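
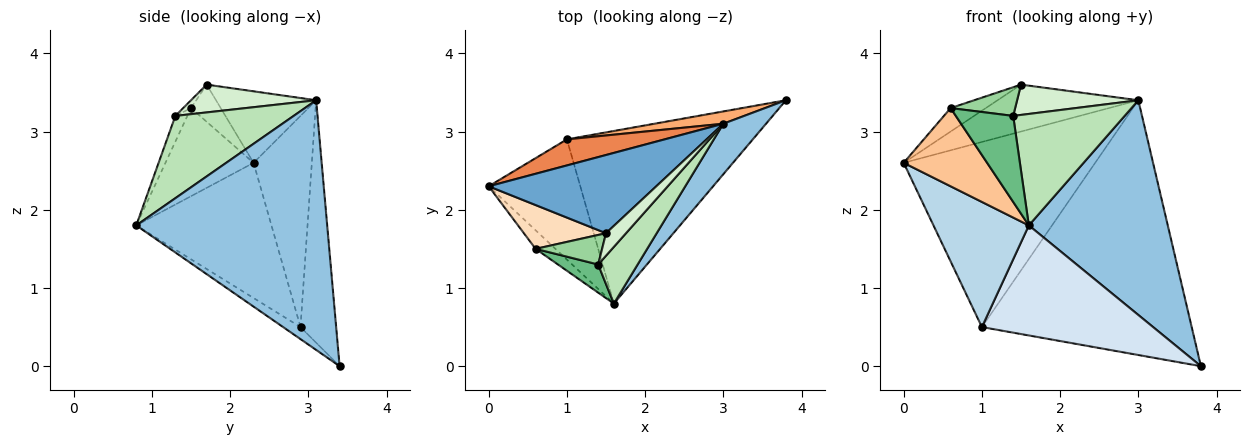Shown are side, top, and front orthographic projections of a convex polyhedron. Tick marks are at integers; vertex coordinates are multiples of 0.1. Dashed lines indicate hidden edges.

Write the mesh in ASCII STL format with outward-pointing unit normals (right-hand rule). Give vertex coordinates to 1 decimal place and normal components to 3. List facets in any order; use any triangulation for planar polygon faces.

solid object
 facet normal -0.344 0.483 0.805
  outer loop
   vertex 3.0 3.1 3.4
   vertex 0.0 2.3 2.6
   vertex 1.5 1.7 3.6
  endloop
 endfacet
 facet normal 0.801 -0.583 0.137
  outer loop
   vertex 3.0 3.1 3.4
   vertex 1.6 0.8 1.8
   vertex 3.8 3.4 0.0
  endloop
 endfacet
 facet normal -0.715 -0.504 -0.484
  outer loop
   vertex 1.0 2.9 0.5
   vertex 1.6 0.8 1.8
   vertex 0.0 2.3 2.6
  endloop
 endfacet
 facet normal -0.054 -0.537 -0.842
  outer loop
   vertex 1.0 2.9 0.5
   vertex 3.8 3.4 0.0
   vertex 1.6 0.8 1.8
  endloop
 endfacet
 facet normal -0.288 0.948 0.134
  outer loop
   vertex 1.0 2.9 0.5
   vertex 0.0 2.3 2.6
   vertex 3.0 3.1 3.4
  endloop
 endfacet
 facet normal -0.167 0.985 0.048
  outer loop
   vertex 1.0 2.9 0.5
   vertex 3.0 3.1 3.4
   vertex 3.8 3.4 0.0
  endloop
 endfacet
 facet normal -0.717 -0.679 -0.161
  outer loop
   vertex 0.6 1.5 3.3
   vertex 0.0 2.3 2.6
   vertex 1.6 0.8 1.8
  endloop
 endfacet
 facet normal -0.370 0.439 0.819
  outer loop
   vertex 0.6 1.5 3.3
   vertex 1.5 1.7 3.6
   vertex 0.0 2.3 2.6
  endloop
 endfacet
 facet normal -0.195 -0.932 0.305
  outer loop
   vertex 1.4 1.3 3.2
   vertex 0.6 1.5 3.3
   vertex 1.6 0.8 1.8
  endloop
 endfacet
 facet normal -0.084 -0.694 0.715
  outer loop
   vertex 1.4 1.3 3.2
   vertex 1.5 1.7 3.6
   vertex 0.6 1.5 3.3
  endloop
 endfacet
 facet normal 0.687 -0.647 0.329
  outer loop
   vertex 1.4 1.3 3.2
   vertex 1.6 0.8 1.8
   vertex 3.0 3.1 3.4
  endloop
 endfacet
 facet normal 0.638 -0.618 0.459
  outer loop
   vertex 1.4 1.3 3.2
   vertex 3.0 3.1 3.4
   vertex 1.5 1.7 3.6
  endloop
 endfacet
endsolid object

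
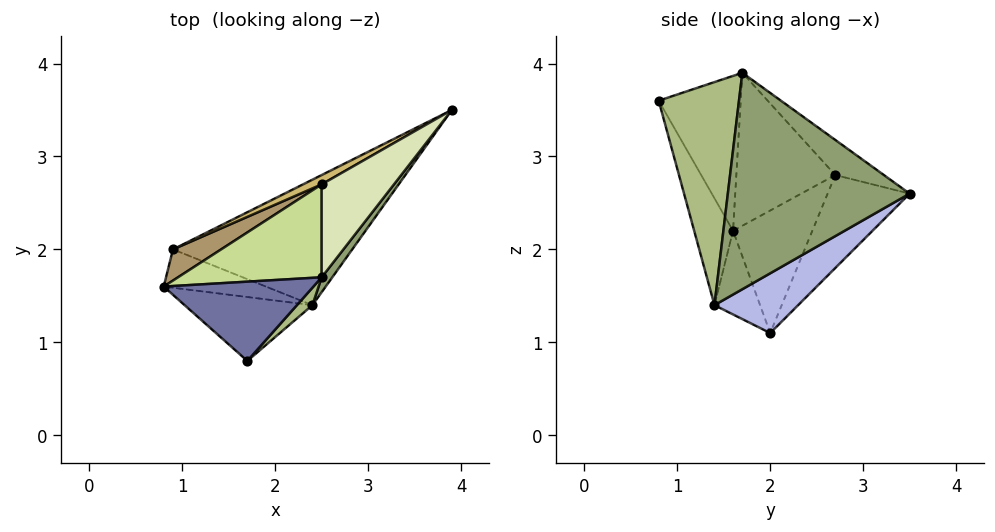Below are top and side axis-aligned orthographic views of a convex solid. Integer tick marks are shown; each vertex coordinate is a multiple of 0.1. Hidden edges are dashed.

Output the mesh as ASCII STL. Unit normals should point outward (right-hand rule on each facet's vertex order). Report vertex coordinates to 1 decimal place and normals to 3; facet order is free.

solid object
 facet normal -0.666 0.377 0.644
  outer loop
   vertex 2.5 1.7 3.9
   vertex 0.8 1.6 2.2
   vertex 1.7 0.8 3.6
  endloop
 endfacet
 facet normal -0.280 -0.900 -0.334
  outer loop
   vertex 2.4 1.4 1.4
   vertex 1.7 0.8 3.6
   vertex 0.8 1.6 2.2
  endloop
 endfacet
 facet normal -0.287 -0.892 -0.350
  outer loop
   vertex 2.4 1.4 1.4
   vertex 0.8 1.6 2.2
   vertex 0.9 2.0 1.1
  endloop
 endfacet
 facet normal 0.302 0.302 -0.905
  outer loop
   vertex 2.4 1.4 1.4
   vertex 0.9 2.0 1.1
   vertex 3.9 3.5 2.6
  endloop
 endfacet
 facet normal 0.802 -0.596 0.039
  outer loop
   vertex 2.4 1.4 1.4
   vertex 3.9 3.5 2.6
   vertex 2.5 1.7 3.9
  endloop
 endfacet
 facet normal 0.738 -0.673 0.051
  outer loop
   vertex 2.4 1.4 1.4
   vertex 2.5 1.7 3.9
   vertex 1.7 0.8 3.6
  endloop
 endfacet
 facet normal -0.582 0.602 0.547
  outer loop
   vertex 2.5 2.7 2.8
   vertex 0.8 1.6 2.2
   vertex 2.5 1.7 3.9
  endloop
 endfacet
 facet normal -0.311 0.703 0.639
  outer loop
   vertex 2.5 2.7 2.8
   vertex 2.5 1.7 3.9
   vertex 3.9 3.5 2.6
  endloop
 endfacet
 facet normal -0.585 0.778 0.230
  outer loop
   vertex 2.5 2.7 2.8
   vertex 0.9 2.0 1.1
   vertex 0.8 1.6 2.2
  endloop
 endfacet
 facet normal -0.483 0.870 0.097
  outer loop
   vertex 2.5 2.7 2.8
   vertex 3.9 3.5 2.6
   vertex 0.9 2.0 1.1
  endloop
 endfacet
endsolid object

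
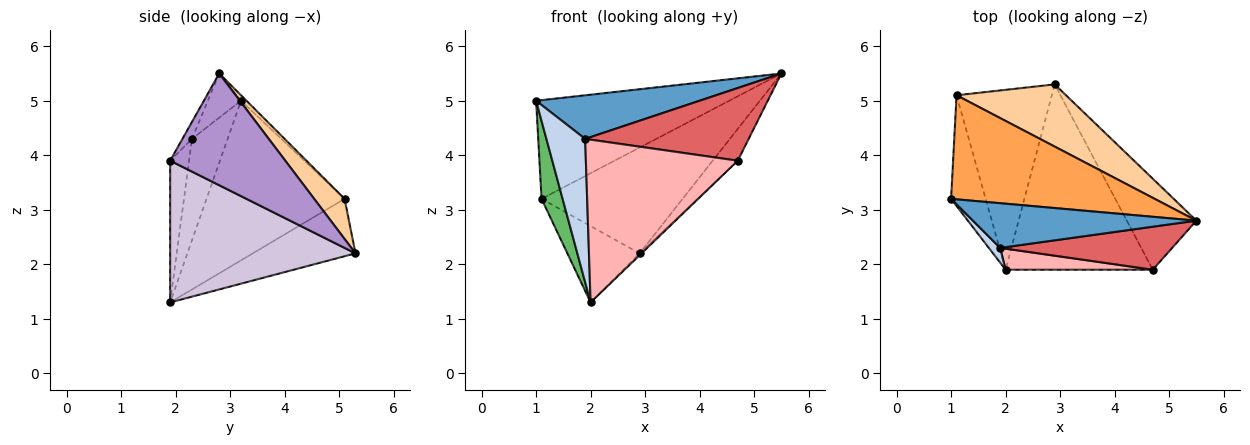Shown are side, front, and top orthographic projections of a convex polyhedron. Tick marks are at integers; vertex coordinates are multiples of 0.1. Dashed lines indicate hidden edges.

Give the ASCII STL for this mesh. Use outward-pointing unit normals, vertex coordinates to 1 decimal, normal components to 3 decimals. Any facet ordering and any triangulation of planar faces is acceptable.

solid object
 facet normal -0.140 -0.691 0.709
  outer loop
   vertex 1.9 2.3 4.3
   vertex 5.5 2.8 5.5
   vertex 1.0 3.2 5.0
  endloop
 endfacet
 facet normal -0.675 -0.734 0.075
  outer loop
   vertex 1.9 2.3 4.3
   vertex 1.0 3.2 5.0
   vertex 2.0 1.9 1.3
  endloop
 endfacet
 facet normal -0.019 0.688 0.725
  outer loop
   vertex 1.1 5.1 3.2
   vertex 1.0 3.2 5.0
   vertex 5.5 2.8 5.5
  endloop
 endfacet
 facet normal 0.183 0.848 0.498
  outer loop
   vertex 1.1 5.1 3.2
   vertex 5.5 2.8 5.5
   vertex 2.9 5.3 2.2
  endloop
 endfacet
 facet normal -0.967 -0.148 -0.209
  outer loop
   vertex 1.1 5.1 3.2
   vertex 2.0 1.9 1.3
   vertex 1.0 3.2 5.0
  endloop
 endfacet
 facet normal -0.485 0.342 -0.805
  outer loop
   vertex 1.1 5.1 3.2
   vertex 2.9 5.3 2.2
   vertex 2.0 1.9 1.3
  endloop
 endfacet
 facet normal -0.050 -0.860 0.509
  outer loop
   vertex 4.7 1.9 3.9
   vertex 5.5 2.8 5.5
   vertex 1.9 2.3 4.3
  endloop
 endfacet
 facet normal -0.122 -0.984 0.127
  outer loop
   vertex 4.7 1.9 3.9
   vertex 1.9 2.3 4.3
   vertex 2.0 1.9 1.3
  endloop
 endfacet
 facet normal 0.835 0.182 -0.520
  outer loop
   vertex 4.7 1.9 3.9
   vertex 2.9 5.3 2.2
   vertex 5.5 2.8 5.5
  endloop
 endfacet
 facet normal 0.694 0.007 -0.720
  outer loop
   vertex 4.7 1.9 3.9
   vertex 2.0 1.9 1.3
   vertex 2.9 5.3 2.2
  endloop
 endfacet
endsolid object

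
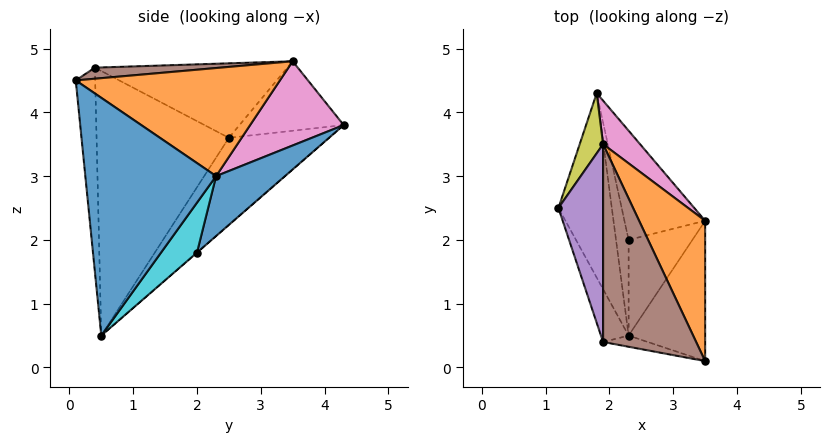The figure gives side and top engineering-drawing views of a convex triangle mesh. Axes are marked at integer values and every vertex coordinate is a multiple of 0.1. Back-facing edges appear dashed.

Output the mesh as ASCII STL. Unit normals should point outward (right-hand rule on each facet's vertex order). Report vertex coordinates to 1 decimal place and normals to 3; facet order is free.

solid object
 facet normal 0.932 -0.205 -0.300
  outer loop
   vertex 2.3 0.5 0.5
   vertex 3.5 2.3 3.0
   vertex 3.5 0.1 4.5
  endloop
 endfacet
 facet normal 0.804 0.335 0.491
  outer loop
   vertex 1.9 3.5 4.8
   vertex 3.5 0.1 4.5
   vertex 3.5 2.3 3.0
  endloop
 endfacet
 facet normal -0.928 -0.360 -0.097
  outer loop
   vertex 1.9 0.4 4.7
   vertex 1.2 2.5 3.6
   vertex 2.3 0.5 0.5
  endloop
 endfacet
 facet normal -0.189 -0.981 -0.041
  outer loop
   vertex 1.9 0.4 4.7
   vertex 2.3 0.5 0.5
   vertex 3.5 0.1 4.5
  endloop
 endfacet
 facet normal -0.858 -0.017 0.514
  outer loop
   vertex 1.9 0.4 4.7
   vertex 1.9 3.5 4.8
   vertex 1.2 2.5 3.6
  endloop
 endfacet
 facet normal 0.118 -0.032 0.992
  outer loop
   vertex 1.9 0.4 4.7
   vertex 3.5 0.1 4.5
   vertex 1.9 3.5 4.8
  endloop
 endfacet
 facet normal 0.779 0.525 0.342
  outer loop
   vertex 1.8 4.3 3.8
   vertex 1.9 3.5 4.8
   vertex 3.5 2.3 3.0
  endloop
 endfacet
 facet normal -0.806 0.324 -0.495
  outer loop
   vertex 1.8 4.3 3.8
   vertex 2.3 0.5 0.5
   vertex 1.2 2.5 3.6
  endloop
 endfacet
 facet normal -0.913 0.270 0.307
  outer loop
   vertex 1.8 4.3 3.8
   vertex 1.2 2.5 3.6
   vertex 1.9 3.5 4.8
  endloop
 endfacet
 facet normal 0.509 0.564 -0.650
  outer loop
   vertex 2.3 2.0 1.8
   vertex 3.5 2.3 3.0
   vertex 2.3 0.5 0.5
  endloop
 endfacet
 facet normal 0.459 0.638 -0.619
  outer loop
   vertex 2.3 2.0 1.8
   vertex 1.8 4.3 3.8
   vertex 3.5 2.3 3.0
  endloop
 endfacet
 facet normal -0.010 0.655 -0.756
  outer loop
   vertex 2.3 2.0 1.8
   vertex 2.3 0.5 0.5
   vertex 1.8 4.3 3.8
  endloop
 endfacet
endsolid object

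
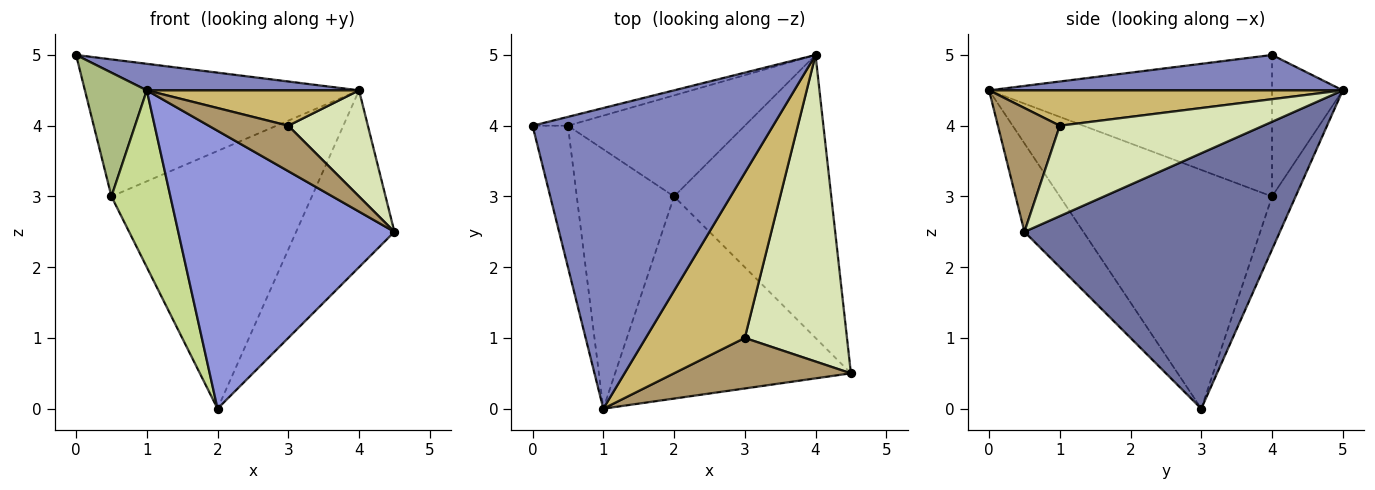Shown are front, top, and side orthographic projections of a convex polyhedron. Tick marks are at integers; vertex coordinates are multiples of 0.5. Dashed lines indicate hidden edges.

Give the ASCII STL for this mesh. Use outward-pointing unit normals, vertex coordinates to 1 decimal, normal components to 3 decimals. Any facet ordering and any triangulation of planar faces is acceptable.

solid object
 facet normal 0.809 0.311 -0.498
  outer loop
   vertex 2.0 3.0 0.0
   vertex 4.0 5.0 4.5
   vertex 4.5 0.5 2.5
  endloop
 endfacet
 facet normal 0.145 -0.087 0.986
  outer loop
   vertex 1.0 0.0 4.5
   vertex 4.0 5.0 4.5
   vertex 0.0 4.0 5.0
  endloop
 endfacet
 facet normal -0.215 -0.790 -0.574
  outer loop
   vertex 1.0 0.0 4.5
   vertex 2.0 3.0 0.0
   vertex 4.5 0.5 2.5
  endloop
 endfacet
 facet normal -0.249 0.966 -0.062
  outer loop
   vertex 0.5 4.0 3.0
   vertex 0.0 4.0 5.0
   vertex 4.0 5.0 4.5
  endloop
 endfacet
 facet normal -0.109 0.925 -0.363
  outer loop
   vertex 0.5 4.0 3.0
   vertex 4.0 5.0 4.5
   vertex 2.0 3.0 0.0
  endloop
 endfacet
 facet normal -0.949 -0.208 -0.237
  outer loop
   vertex 0.5 4.0 3.0
   vertex 1.0 0.0 4.5
   vertex 0.0 4.0 5.0
  endloop
 endfacet
 facet normal -0.897 -0.249 -0.365
  outer loop
   vertex 0.5 4.0 3.0
   vertex 2.0 3.0 0.0
   vertex 1.0 0.0 4.5
  endloop
 endfacet
 facet normal 0.641 -0.251 0.725
  outer loop
   vertex 3.0 1.0 4.0
   vertex 4.5 0.5 2.5
   vertex 4.0 5.0 4.5
  endloop
 endfacet
 facet normal 0.462 -0.593 0.659
  outer loop
   vertex 3.0 1.0 4.0
   vertex 1.0 0.0 4.5
   vertex 4.5 0.5 2.5
  endloop
 endfacet
 facet normal 0.330 -0.198 0.923
  outer loop
   vertex 3.0 1.0 4.0
   vertex 4.0 5.0 4.5
   vertex 1.0 0.0 4.5
  endloop
 endfacet
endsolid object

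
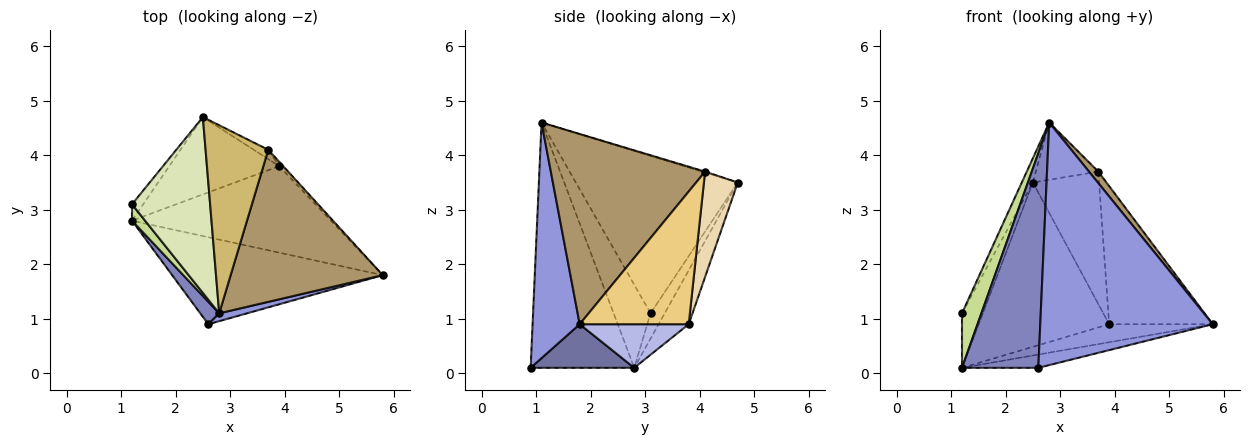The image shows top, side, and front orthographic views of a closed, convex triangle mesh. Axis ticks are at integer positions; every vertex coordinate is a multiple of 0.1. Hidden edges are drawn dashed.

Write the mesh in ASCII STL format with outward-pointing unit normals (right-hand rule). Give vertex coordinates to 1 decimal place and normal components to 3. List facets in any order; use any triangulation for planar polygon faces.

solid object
 facet normal 0.201 0.148 -0.968
  outer loop
   vertex 2.6 0.9 0.1
   vertex 1.2 2.8 0.1
   vertex 5.8 1.8 0.9
  endloop
 endfacet
 facet normal -0.804 -0.592 0.062
  outer loop
   vertex 2.6 0.9 0.1
   vertex 2.8 1.1 4.6
   vertex 1.2 2.8 0.1
  endloop
 endfacet
 facet normal 0.263 -0.964 0.031
  outer loop
   vertex 2.6 0.9 0.1
   vertex 5.8 1.8 0.9
   vertex 2.8 1.1 4.6
  endloop
 endfacet
 facet normal 0.210 0.199 -0.957
  outer loop
   vertex 3.9 3.8 0.9
   vertex 5.8 1.8 0.9
   vertex 1.2 2.8 0.1
  endloop
 endfacet
 facet normal -0.205 0.886 -0.417
  outer loop
   vertex 3.9 3.8 0.9
   vertex 1.2 2.8 0.1
   vertex 2.5 4.7 3.5
  endloop
 endfacet
 facet normal -0.544 0.804 -0.241
  outer loop
   vertex 1.2 3.1 1.1
   vertex 2.5 4.7 3.5
   vertex 1.2 2.8 0.1
  endloop
 endfacet
 facet normal -0.877 -0.460 0.138
  outer loop
   vertex 1.2 3.1 1.1
   vertex 1.2 2.8 0.1
   vertex 2.8 1.1 4.6
  endloop
 endfacet
 facet normal -0.894 0.061 0.444
  outer loop
   vertex 1.2 3.1 1.1
   vertex 2.8 1.1 4.6
   vertex 2.5 4.7 3.5
  endloop
 endfacet
 facet normal 0.780 -0.047 0.624
  outer loop
   vertex 3.7 4.1 3.7
   vertex 2.8 1.1 4.6
   vertex 5.8 1.8 0.9
  endloop
 endfacet
 facet normal -0.014 0.291 0.957
  outer loop
   vertex 3.7 4.1 3.7
   vertex 2.5 4.7 3.5
   vertex 2.8 1.1 4.6
  endloop
 endfacet
 facet normal 0.725 0.689 -0.022
  outer loop
   vertex 3.7 4.1 3.7
   vertex 5.8 1.8 0.9
   vertex 3.9 3.8 0.9
  endloop
 endfacet
 facet normal 0.455 0.888 -0.063
  outer loop
   vertex 3.7 4.1 3.7
   vertex 3.9 3.8 0.9
   vertex 2.5 4.7 3.5
  endloop
 endfacet
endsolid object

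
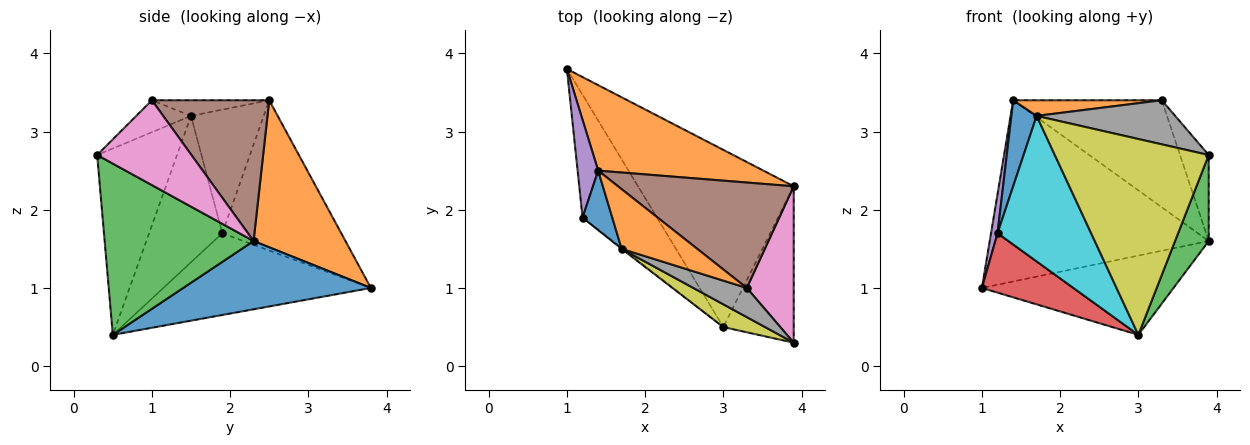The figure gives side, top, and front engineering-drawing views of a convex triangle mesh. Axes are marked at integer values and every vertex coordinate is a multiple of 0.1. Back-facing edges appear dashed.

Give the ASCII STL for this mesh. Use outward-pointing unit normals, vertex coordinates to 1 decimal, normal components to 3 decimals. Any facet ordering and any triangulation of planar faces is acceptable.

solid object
 facet normal 0.371 0.379 -0.847
  outer loop
   vertex 3.0 0.5 0.4
   vertex 1.0 3.8 1.0
   vertex 3.9 2.3 1.6
  endloop
 endfacet
 facet normal 0.355 0.846 0.399
  outer loop
   vertex 1.4 2.5 3.4
   vertex 3.9 2.3 1.6
   vertex 1.0 3.8 1.0
  endloop
 endfacet
 facet normal 0.905 -0.205 -0.372
  outer loop
   vertex 3.9 0.3 2.7
   vertex 3.0 0.5 0.4
   vertex 3.9 2.3 1.6
  endloop
 endfacet
 facet normal -0.703 -0.310 -0.640
  outer loop
   vertex 1.2 1.9 1.7
   vertex 1.0 3.8 1.0
   vertex 3.0 0.5 0.4
  endloop
 endfacet
 facet normal -0.989 -0.054 0.136
  outer loop
   vertex 1.2 1.9 1.7
   vertex 1.4 2.5 3.4
   vertex 1.0 3.8 1.0
  endloop
 endfacet
 facet normal 0.490 0.621 0.612
  outer loop
   vertex 3.3 1.0 3.4
   vertex 3.9 2.3 1.6
   vertex 1.4 2.5 3.4
  endloop
 endfacet
 facet normal 0.846 0.257 0.468
  outer loop
   vertex 3.3 1.0 3.4
   vertex 3.9 0.3 2.7
   vertex 3.9 2.3 1.6
  endloop
 endfacet
 facet normal -0.313 -0.792 0.524
  outer loop
   vertex 1.7 1.5 3.2
   vertex 3.9 0.3 2.7
   vertex 3.3 1.0 3.4
  endloop
 endfacet
 facet normal -0.458 -0.883 0.103
  outer loop
   vertex 1.7 1.5 3.2
   vertex 3.0 0.5 0.4
   vertex 3.9 0.3 2.7
  endloop
 endfacet
 facet normal -0.616 -0.788 -0.005
  outer loop
   vertex 1.7 1.5 3.2
   vertex 1.2 1.9 1.7
   vertex 3.0 0.5 0.4
  endloop
 endfacet
 facet normal -0.921 -0.321 0.221
  outer loop
   vertex 1.7 1.5 3.2
   vertex 1.4 2.5 3.4
   vertex 1.2 1.9 1.7
  endloop
 endfacet
 facet normal -0.196 -0.249 0.949
  outer loop
   vertex 1.7 1.5 3.2
   vertex 3.3 1.0 3.4
   vertex 1.4 2.5 3.4
  endloop
 endfacet
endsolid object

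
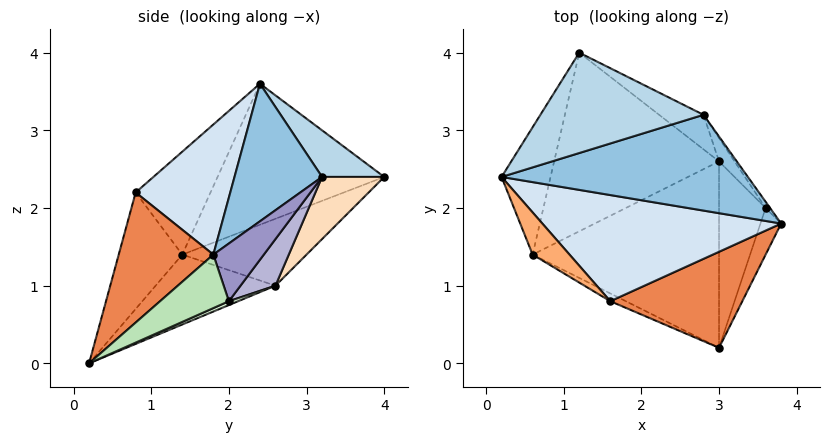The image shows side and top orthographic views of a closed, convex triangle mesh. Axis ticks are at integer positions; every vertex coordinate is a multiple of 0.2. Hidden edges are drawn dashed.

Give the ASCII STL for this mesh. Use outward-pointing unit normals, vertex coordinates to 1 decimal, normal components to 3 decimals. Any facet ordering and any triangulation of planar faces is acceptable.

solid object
 facet normal -0.893 0.325 -0.310
  outer loop
   vertex 0.6 1.4 1.4
   vertex 0.2 2.4 3.6
   vertex 1.2 4.0 2.4
  endloop
 endfacet
 facet normal 0.470 -0.265 0.842
  outer loop
   vertex 2.8 3.2 2.4
   vertex 0.2 2.4 3.6
   vertex 3.8 1.8 1.4
  endloop
 endfacet
 facet normal 0.241 0.482 0.843
  outer loop
   vertex 2.8 3.2 2.4
   vertex 1.2 4.0 2.4
   vertex 0.2 2.4 3.6
  endloop
 endfacet
 facet normal 0.452 -0.330 0.829
  outer loop
   vertex 1.6 0.8 2.2
   vertex 3.8 1.8 1.4
   vertex 0.2 2.4 3.6
  endloop
 endfacet
 facet normal 0.503 -0.698 0.510
  outer loop
   vertex 1.6 0.8 2.2
   vertex 3.0 0.2 0.0
   vertex 3.8 1.8 1.4
  endloop
 endfacet
 facet normal -0.627 -0.746 0.225
  outer loop
   vertex 1.6 0.8 2.2
   vertex 0.2 2.4 3.6
   vertex 0.6 1.4 1.4
  endloop
 endfacet
 facet normal -0.476 -0.877 -0.063
  outer loop
   vertex 1.6 0.8 2.2
   vertex 0.6 1.4 1.4
   vertex 3.0 0.2 0.0
  endloop
 endfacet
 facet normal 0.426 0.852 -0.304
  outer loop
   vertex 3.0 2.6 1.0
   vertex 1.2 4.0 2.4
   vertex 2.8 3.2 2.4
  endloop
 endfacet
 facet normal -0.344 0.405 -0.847
  outer loop
   vertex 3.0 2.6 1.0
   vertex 0.6 1.4 1.4
   vertex 1.2 4.0 2.4
  endloop
 endfacet
 facet normal -0.327 0.363 -0.872
  outer loop
   vertex 3.0 2.6 1.0
   vertex 3.0 0.2 0.0
   vertex 0.6 1.4 1.4
  endloop
 endfacet
 facet normal 0.922 -0.149 -0.357
  outer loop
   vertex 3.6 2.0 0.8
   vertex 3.8 1.8 1.4
   vertex 3.0 0.2 0.0
  endloop
 endfacet
 facet normal 0.077 0.383 -0.920
  outer loop
   vertex 3.6 2.0 0.8
   vertex 3.0 0.2 0.0
   vertex 3.0 2.6 1.0
  endloop
 endfacet
 facet normal 0.791 0.609 -0.061
  outer loop
   vertex 3.6 2.0 0.8
   vertex 2.8 3.2 2.4
   vertex 3.8 1.8 1.4
  endloop
 endfacet
 facet normal 0.653 0.725 -0.218
  outer loop
   vertex 3.6 2.0 0.8
   vertex 3.0 2.6 1.0
   vertex 2.8 3.2 2.4
  endloop
 endfacet
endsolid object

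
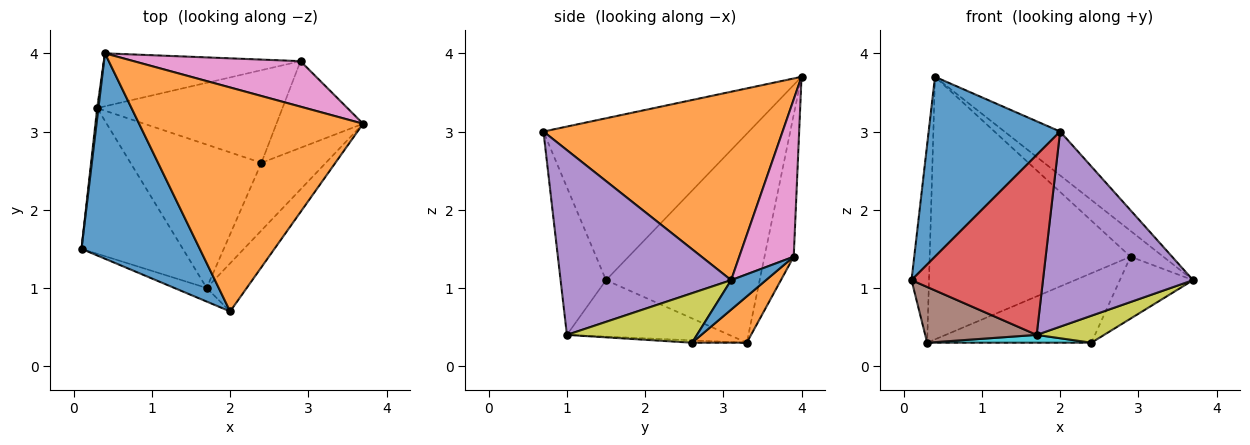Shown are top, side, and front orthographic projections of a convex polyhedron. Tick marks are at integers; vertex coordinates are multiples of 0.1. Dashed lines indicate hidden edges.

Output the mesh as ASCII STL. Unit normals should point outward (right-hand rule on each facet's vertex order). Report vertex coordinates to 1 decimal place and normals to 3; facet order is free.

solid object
 facet normal -0.717 -0.459 0.524
  outer loop
   vertex 2.0 0.7 3.0
   vertex 0.4 4.0 3.7
   vertex 0.1 1.5 1.1
  endloop
 endfacet
 facet normal 0.637 0.148 0.757
  outer loop
   vertex 2.0 0.7 3.0
   vertex 3.7 3.1 1.1
   vertex 0.4 4.0 3.7
  endloop
 endfacet
 facet normal -0.994 0.113 0.006
  outer loop
   vertex 0.3 3.3 0.3
   vertex 0.1 1.5 1.1
   vertex 0.4 4.0 3.7
  endloop
 endfacet
 facet normal -0.326 -0.943 -0.071
  outer loop
   vertex 1.7 1.0 0.4
   vertex 2.0 0.7 3.0
   vertex 0.1 1.5 1.1
  endloop
 endfacet
 facet normal 0.741 -0.652 -0.161
  outer loop
   vertex 1.7 1.0 0.4
   vertex 3.7 3.1 1.1
   vertex 2.0 0.7 3.0
  endloop
 endfacet
 facet normal -0.462 -0.317 -0.829
  outer loop
   vertex 1.7 1.0 0.4
   vertex 0.1 1.5 1.1
   vertex 0.3 3.3 0.3
  endloop
 endfacet
 facet normal 0.634 0.382 0.673
  outer loop
   vertex 2.9 3.9 1.4
   vertex 0.4 4.0 3.7
   vertex 3.7 3.1 1.1
  endloop
 endfacet
 facet normal -0.141 0.970 -0.196
  outer loop
   vertex 2.9 3.9 1.4
   vertex 0.3 3.3 0.3
   vertex 0.4 4.0 3.7
  endloop
 endfacet
 facet normal 0.581 -0.301 -0.756
  outer loop
   vertex 2.4 2.6 0.3
   vertex 3.7 3.1 1.1
   vertex 1.7 1.0 0.4
  endloop
 endfacet
 facet normal -0.018 -0.054 -0.998
  outer loop
   vertex 2.4 2.6 0.3
   vertex 1.7 1.0 0.4
   vertex 0.3 3.3 0.3
  endloop
 endfacet
 facet normal 0.267 0.561 -0.784
  outer loop
   vertex 2.4 2.6 0.3
   vertex 2.9 3.9 1.4
   vertex 3.7 3.1 1.1
  endloop
 endfacet
 facet normal 0.196 0.588 -0.784
  outer loop
   vertex 2.4 2.6 0.3
   vertex 0.3 3.3 0.3
   vertex 2.9 3.9 1.4
  endloop
 endfacet
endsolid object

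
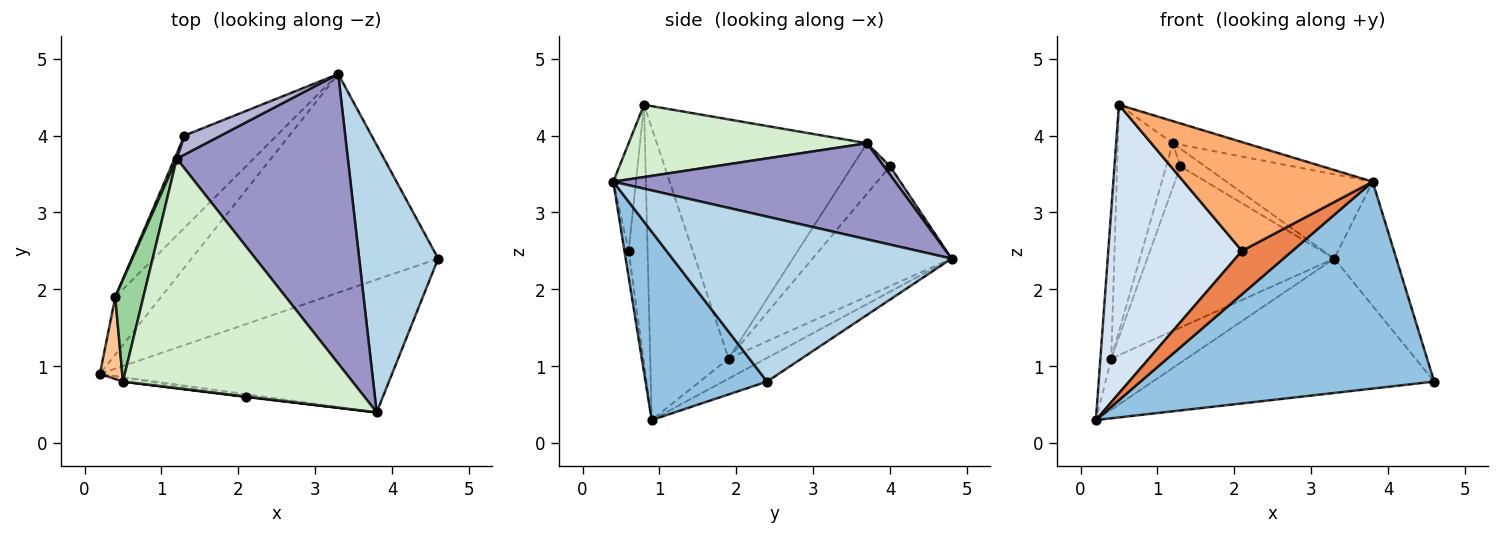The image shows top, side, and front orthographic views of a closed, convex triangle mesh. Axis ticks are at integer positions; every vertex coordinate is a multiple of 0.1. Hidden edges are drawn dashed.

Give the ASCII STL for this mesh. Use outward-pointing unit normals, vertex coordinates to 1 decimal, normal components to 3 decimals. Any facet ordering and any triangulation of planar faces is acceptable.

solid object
 facet normal -0.081 0.522 -0.849
  outer loop
   vertex 3.3 4.8 2.4
   vertex 4.6 2.4 0.8
   vertex 0.2 0.9 0.3
  endloop
 endfacet
 facet normal 0.329 -0.795 -0.510
  outer loop
   vertex 3.8 0.4 3.4
   vertex 0.2 0.9 0.3
   vertex 4.6 2.4 0.8
  endloop
 endfacet
 facet normal 0.884 0.197 0.423
  outer loop
   vertex 3.8 0.4 3.4
   vertex 4.6 2.4 0.8
   vertex 3.3 4.8 2.4
  endloop
 endfacet
 facet normal -0.140 -0.990 -0.014
  outer loop
   vertex 2.1 0.6 2.5
   vertex 0.5 0.8 4.4
   vertex 0.2 0.9 0.3
  endloop
 endfacet
 facet normal -0.083 -0.994 -0.064
  outer loop
   vertex 2.1 0.6 2.5
   vertex 0.2 0.9 0.3
   vertex 3.8 0.4 3.4
  endloop
 endfacet
 facet normal -0.119 -0.993 0.004
  outer loop
   vertex 2.1 0.6 2.5
   vertex 3.8 0.4 3.4
   vertex 0.5 0.8 4.4
  endloop
 endfacet
 facet normal -0.988 0.137 0.076
  outer loop
   vertex 0.4 1.9 1.1
   vertex 0.2 0.9 0.3
   vertex 0.5 0.8 4.4
  endloop
 endfacet
 facet normal -0.312 0.631 -0.710
  outer loop
   vertex 0.4 1.9 1.1
   vertex 3.3 4.8 2.4
   vertex 0.2 0.9 0.3
  endloop
 endfacet
 facet normal -0.542 0.729 -0.417
  outer loop
   vertex 0.4 1.9 1.1
   vertex 1.3 4.0 3.6
   vertex 3.3 4.8 2.4
  endloop
 endfacet
 facet normal -0.961 0.252 0.113
  outer loop
   vertex 1.2 3.7 3.9
   vertex 0.4 1.9 1.1
   vertex 0.5 0.8 4.4
  endloop
 endfacet
 facet normal -0.935 0.352 0.041
  outer loop
   vertex 1.2 3.7 3.9
   vertex 1.3 4.0 3.6
   vertex 0.4 1.9 1.1
  endloop
 endfacet
 facet normal 0.299 0.092 0.950
  outer loop
   vertex 1.2 3.7 3.9
   vertex 0.5 0.8 4.4
   vertex 3.8 0.4 3.4
  endloop
 endfacet
 facet normal 0.475 0.246 0.845
  outer loop
   vertex 1.2 3.7 3.9
   vertex 3.8 0.4 3.4
   vertex 3.3 4.8 2.4
  endloop
 endfacet
 facet normal 0.167 0.669 0.724
  outer loop
   vertex 1.2 3.7 3.9
   vertex 3.3 4.8 2.4
   vertex 1.3 4.0 3.6
  endloop
 endfacet
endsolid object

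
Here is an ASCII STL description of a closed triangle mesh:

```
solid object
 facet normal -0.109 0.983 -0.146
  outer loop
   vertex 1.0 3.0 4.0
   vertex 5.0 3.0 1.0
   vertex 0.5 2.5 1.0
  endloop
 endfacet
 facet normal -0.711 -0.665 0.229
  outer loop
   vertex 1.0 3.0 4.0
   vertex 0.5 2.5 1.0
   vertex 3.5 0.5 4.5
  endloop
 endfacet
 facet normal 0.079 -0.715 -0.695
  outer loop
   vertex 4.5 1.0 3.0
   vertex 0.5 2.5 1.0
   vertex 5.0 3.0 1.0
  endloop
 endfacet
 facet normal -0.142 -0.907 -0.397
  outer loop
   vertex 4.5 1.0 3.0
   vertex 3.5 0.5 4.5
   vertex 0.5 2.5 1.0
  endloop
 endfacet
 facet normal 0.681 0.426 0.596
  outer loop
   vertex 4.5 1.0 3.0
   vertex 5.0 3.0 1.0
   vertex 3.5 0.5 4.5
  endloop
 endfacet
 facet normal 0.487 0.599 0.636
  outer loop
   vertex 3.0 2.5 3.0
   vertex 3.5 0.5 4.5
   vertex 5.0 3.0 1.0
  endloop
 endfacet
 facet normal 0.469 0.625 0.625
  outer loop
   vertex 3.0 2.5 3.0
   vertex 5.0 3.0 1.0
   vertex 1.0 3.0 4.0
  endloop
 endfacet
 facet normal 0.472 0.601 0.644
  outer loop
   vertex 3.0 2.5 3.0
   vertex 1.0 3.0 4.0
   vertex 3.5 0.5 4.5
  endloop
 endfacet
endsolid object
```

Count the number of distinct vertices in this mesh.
6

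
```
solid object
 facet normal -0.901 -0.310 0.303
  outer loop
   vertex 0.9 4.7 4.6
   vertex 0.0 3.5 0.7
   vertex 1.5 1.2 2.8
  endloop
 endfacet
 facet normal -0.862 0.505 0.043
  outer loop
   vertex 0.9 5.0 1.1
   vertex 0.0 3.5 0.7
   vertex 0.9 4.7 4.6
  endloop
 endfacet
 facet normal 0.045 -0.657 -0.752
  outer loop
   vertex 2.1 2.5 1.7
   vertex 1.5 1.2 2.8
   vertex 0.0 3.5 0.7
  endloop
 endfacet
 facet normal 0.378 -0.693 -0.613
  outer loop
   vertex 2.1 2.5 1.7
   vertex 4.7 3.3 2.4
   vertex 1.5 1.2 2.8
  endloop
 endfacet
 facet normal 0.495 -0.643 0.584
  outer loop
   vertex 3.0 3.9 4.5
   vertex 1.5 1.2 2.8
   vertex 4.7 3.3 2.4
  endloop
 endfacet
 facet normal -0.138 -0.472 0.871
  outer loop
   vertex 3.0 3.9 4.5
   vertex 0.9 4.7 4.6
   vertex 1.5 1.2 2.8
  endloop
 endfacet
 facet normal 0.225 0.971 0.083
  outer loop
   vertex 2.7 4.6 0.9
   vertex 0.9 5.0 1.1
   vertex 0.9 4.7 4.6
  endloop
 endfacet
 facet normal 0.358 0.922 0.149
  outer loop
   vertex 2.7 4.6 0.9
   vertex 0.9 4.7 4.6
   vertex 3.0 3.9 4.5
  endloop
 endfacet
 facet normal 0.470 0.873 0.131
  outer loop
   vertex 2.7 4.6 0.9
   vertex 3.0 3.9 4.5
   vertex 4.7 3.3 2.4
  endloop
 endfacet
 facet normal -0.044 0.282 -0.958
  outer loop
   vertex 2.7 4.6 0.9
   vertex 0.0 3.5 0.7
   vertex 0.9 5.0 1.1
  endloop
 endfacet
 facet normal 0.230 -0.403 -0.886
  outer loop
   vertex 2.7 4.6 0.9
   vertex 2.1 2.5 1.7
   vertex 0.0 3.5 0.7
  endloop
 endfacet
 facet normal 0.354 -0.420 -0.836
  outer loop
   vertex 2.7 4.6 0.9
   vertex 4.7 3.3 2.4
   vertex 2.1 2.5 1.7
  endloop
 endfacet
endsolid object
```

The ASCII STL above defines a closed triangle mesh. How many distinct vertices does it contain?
8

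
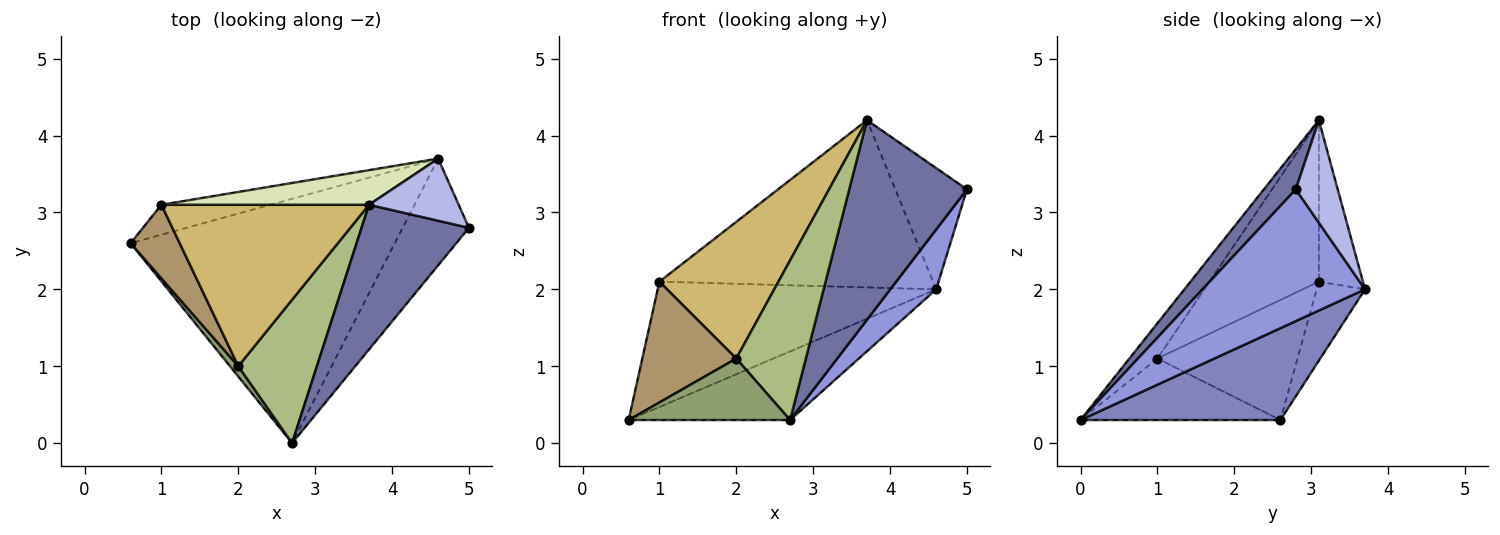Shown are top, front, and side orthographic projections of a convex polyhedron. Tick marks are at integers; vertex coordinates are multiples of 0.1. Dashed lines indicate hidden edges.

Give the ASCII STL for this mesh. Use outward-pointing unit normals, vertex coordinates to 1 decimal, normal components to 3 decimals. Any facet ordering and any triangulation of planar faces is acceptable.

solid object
 facet normal 0.215 -0.791 0.573
  outer loop
   vertex 3.7 3.1 4.2
   vertex 2.7 0.0 0.3
   vertex 5.0 2.8 3.3
  endloop
 endfacet
 facet normal 0.317 0.256 -0.913
  outer loop
   vertex 4.6 3.7 2.0
   vertex 2.7 0.0 0.3
   vertex 0.6 2.6 0.3
  endloop
 endfacet
 facet normal 0.866 -0.245 -0.436
  outer loop
   vertex 4.6 3.7 2.0
   vertex 5.0 2.8 3.3
   vertex 2.7 0.0 0.3
  endloop
 endfacet
 facet normal 0.462 0.789 0.404
  outer loop
   vertex 4.6 3.7 2.0
   vertex 3.7 3.1 4.2
   vertex 5.0 2.8 3.3
  endloop
 endfacet
 facet normal -0.774 -0.625 0.104
  outer loop
   vertex 2.0 1.0 1.1
   vertex 0.6 2.6 0.3
   vertex 2.7 0.0 0.3
  endloop
 endfacet
 facet normal -0.287 -0.713 0.640
  outer loop
   vertex 2.0 1.0 1.1
   vertex 2.7 0.0 0.3
   vertex 3.7 3.1 4.2
  endloop
 endfacet
 facet normal -0.166 0.959 -0.229
  outer loop
   vertex 1.0 3.1 2.1
   vertex 4.6 3.7 2.0
   vertex 0.6 2.6 0.3
  endloop
 endfacet
 facet normal -0.156 0.967 0.200
  outer loop
   vertex 1.0 3.1 2.1
   vertex 3.7 3.1 4.2
   vertex 4.6 3.7 2.0
  endloop
 endfacet
 facet normal -0.786 -0.528 0.321
  outer loop
   vertex 1.0 3.1 2.1
   vertex 0.6 2.6 0.3
   vertex 2.0 1.0 1.1
  endloop
 endfacet
 facet normal -0.510 -0.556 0.656
  outer loop
   vertex 1.0 3.1 2.1
   vertex 2.0 1.0 1.1
   vertex 3.7 3.1 4.2
  endloop
 endfacet
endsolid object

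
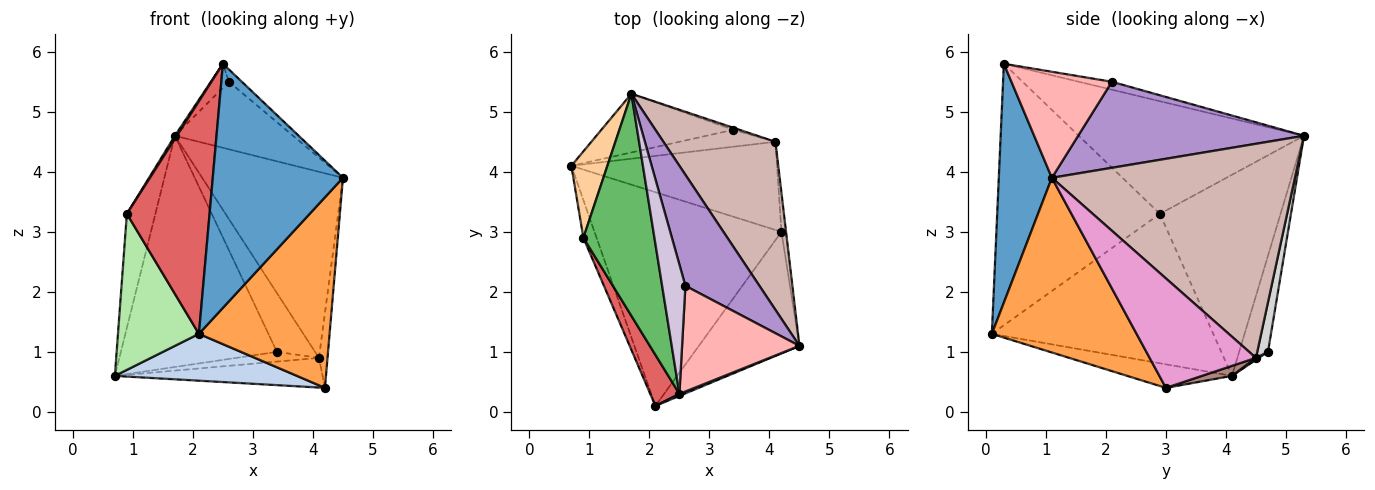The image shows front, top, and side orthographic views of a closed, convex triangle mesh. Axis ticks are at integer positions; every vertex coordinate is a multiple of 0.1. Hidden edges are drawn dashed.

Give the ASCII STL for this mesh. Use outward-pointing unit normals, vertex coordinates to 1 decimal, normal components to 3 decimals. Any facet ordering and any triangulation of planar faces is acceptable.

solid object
 facet normal 0.378 -0.926 0.008
  outer loop
   vertex 2.5 0.3 5.8
   vertex 2.1 0.1 1.3
   vertex 4.5 1.1 3.9
  endloop
 endfacet
 facet normal -0.122 -0.212 -0.970
  outer loop
   vertex 4.2 3.0 0.4
   vertex 2.1 0.1 1.3
   vertex 0.7 4.1 0.6
  endloop
 endfacet
 facet normal 0.683 -0.616 -0.393
  outer loop
   vertex 4.2 3.0 0.4
   vertex 4.5 1.1 3.9
   vertex 2.1 0.1 1.3
  endloop
 endfacet
 facet normal -0.959 0.227 0.172
  outer loop
   vertex 0.9 2.9 3.3
   vertex 1.7 5.3 4.6
   vertex 0.7 4.1 0.6
  endloop
 endfacet
 facet normal -0.846 -0.007 0.534
  outer loop
   vertex 0.9 2.9 3.3
   vertex 2.5 0.3 5.8
   vertex 1.7 5.3 4.6
  endloop
 endfacet
 facet normal -0.936 -0.342 -0.083
  outer loop
   vertex 0.9 2.9 3.3
   vertex 0.7 4.1 0.6
   vertex 2.1 0.1 1.3
  endloop
 endfacet
 facet normal -0.887 -0.451 0.099
  outer loop
   vertex 0.9 2.9 3.3
   vertex 2.1 0.1 1.3
   vertex 2.5 0.3 5.8
  endloop
 endfacet
 facet normal 0.668 0.086 0.739
  outer loop
   vertex 2.6 2.1 5.5
   vertex 2.5 0.3 5.8
   vertex 4.5 1.1 3.9
  endloop
 endfacet
 facet normal 0.705 0.369 0.606
  outer loop
   vertex 2.6 2.1 5.5
   vertex 4.5 1.1 3.9
   vertex 1.7 5.3 4.6
  endloop
 endfacet
 facet normal -0.317 0.173 0.932
  outer loop
   vertex 2.6 2.1 5.5
   vertex 1.7 5.3 4.6
   vertex 2.5 0.3 5.8
  endloop
 endfacet
 facet normal 0.046 0.319 -0.947
  outer loop
   vertex 4.1 4.5 0.9
   vertex 4.2 3.0 0.4
   vertex 0.7 4.1 0.6
  endloop
 endfacet
 facet normal 0.788 0.457 0.413
  outer loop
   vertex 4.1 4.5 0.9
   vertex 1.7 5.3 4.6
   vertex 4.5 1.1 3.9
  endloop
 endfacet
 facet normal 0.996 0.080 -0.042
  outer loop
   vertex 4.1 4.5 0.9
   vertex 4.5 1.1 3.9
   vertex 4.2 3.0 0.4
  endloop
 endfacet
 facet normal -0.176 0.954 -0.242
  outer loop
   vertex 3.4 4.7 1.0
   vertex 0.7 4.1 0.6
   vertex 1.7 5.3 4.6
  endloop
 endfacet
 facet normal 0.018 0.497 -0.868
  outer loop
   vertex 3.4 4.7 1.0
   vertex 4.1 4.5 0.9
   vertex 0.7 4.1 0.6
  endloop
 endfacet
 facet normal 0.270 0.962 -0.033
  outer loop
   vertex 3.4 4.7 1.0
   vertex 1.7 5.3 4.6
   vertex 4.1 4.5 0.9
  endloop
 endfacet
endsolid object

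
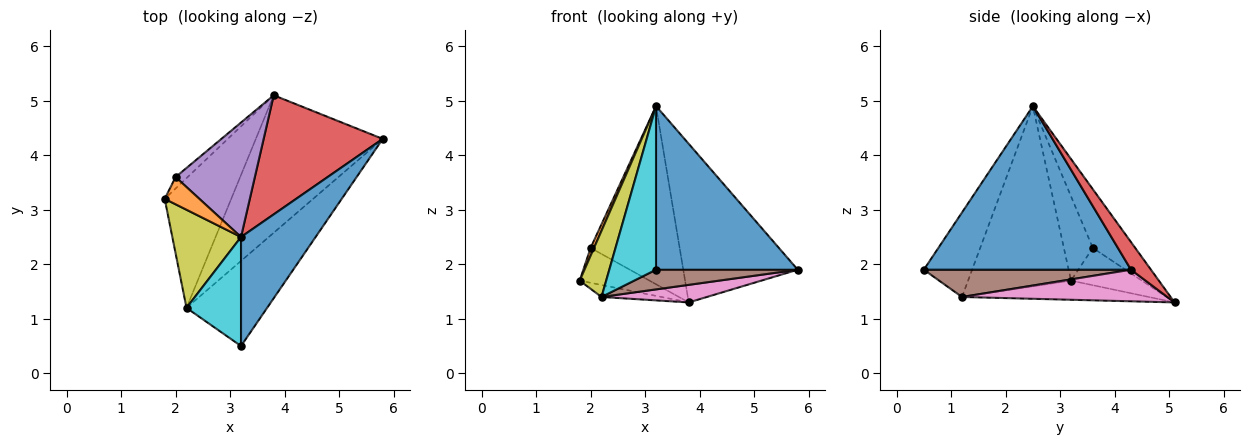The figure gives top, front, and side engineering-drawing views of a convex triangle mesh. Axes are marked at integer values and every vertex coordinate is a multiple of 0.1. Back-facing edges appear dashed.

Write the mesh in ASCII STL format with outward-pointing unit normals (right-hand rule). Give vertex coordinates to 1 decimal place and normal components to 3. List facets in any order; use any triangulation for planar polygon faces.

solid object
 facet normal 0.772 -0.528 0.352
  outer loop
   vertex 3.2 2.5 4.9
   vertex 3.2 0.5 1.9
   vertex 5.8 4.3 1.9
  endloop
 endfacet
 facet normal -0.919 -0.108 0.379
  outer loop
   vertex 2.0 3.6 2.3
   vertex 1.8 3.2 1.7
   vertex 3.2 2.5 4.9
  endloop
 endfacet
 facet normal -0.694 0.684 -0.224
  outer loop
   vertex 3.8 5.1 1.3
   vertex 1.8 3.2 1.7
   vertex 2.0 3.6 2.3
  endloop
 endfacet
 facet normal 0.138 0.792 0.595
  outer loop
   vertex 3.8 5.1 1.3
   vertex 3.2 2.5 4.9
   vertex 5.8 4.3 1.9
  endloop
 endfacet
 facet normal -0.372 0.781 0.502
  outer loop
   vertex 3.8 5.1 1.3
   vertex 2.0 3.6 2.3
   vertex 3.2 2.5 4.9
  endloop
 endfacet
 facet normal 0.313 -0.214 -0.925
  outer loop
   vertex 2.2 1.2 1.4
   vertex 5.8 4.3 1.9
   vertex 3.2 0.5 1.9
  endloop
 endfacet
 facet normal 0.240 -0.123 -0.963
  outer loop
   vertex 2.2 1.2 1.4
   vertex 3.8 5.1 1.3
   vertex 5.8 4.3 1.9
  endloop
 endfacet
 facet normal -0.276 0.088 -0.957
  outer loop
   vertex 2.2 1.2 1.4
   vertex 1.8 3.2 1.7
   vertex 3.8 5.1 1.3
  endloop
 endfacet
 facet normal -0.909 -0.234 0.346
  outer loop
   vertex 2.2 1.2 1.4
   vertex 3.2 2.5 4.9
   vertex 1.8 3.2 1.7
  endloop
 endfacet
 facet normal -0.652 -0.631 0.421
  outer loop
   vertex 2.2 1.2 1.4
   vertex 3.2 0.5 1.9
   vertex 3.2 2.5 4.9
  endloop
 endfacet
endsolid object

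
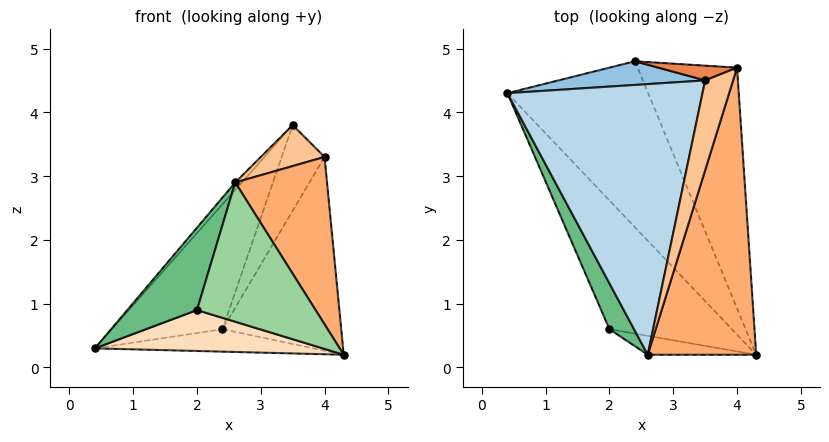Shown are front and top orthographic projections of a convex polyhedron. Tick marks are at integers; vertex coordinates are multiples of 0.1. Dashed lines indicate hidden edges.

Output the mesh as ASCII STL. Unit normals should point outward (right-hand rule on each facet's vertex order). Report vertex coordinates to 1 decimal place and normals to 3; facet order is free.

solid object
 facet normal 0.114 0.133 -0.985
  outer loop
   vertex 2.4 4.8 0.6
   vertex 4.3 0.2 0.2
   vertex 0.4 4.3 0.3
  endloop
 endfacet
 facet normal -0.264 0.948 0.180
  outer loop
   vertex 2.4 4.8 0.6
   vertex 0.4 4.3 0.3
   vertex 3.5 4.5 3.8
  endloop
 endfacet
 facet normal -0.749 0.018 0.662
  outer loop
   vertex 2.6 0.2 2.9
   vertex 3.5 4.5 3.8
   vertex 0.4 4.3 0.3
  endloop
 endfacet
 facet normal 0.804 0.372 -0.463
  outer loop
   vertex 4.0 4.7 3.3
   vertex 4.3 0.2 0.2
   vertex 2.4 4.8 0.6
  endloop
 endfacet
 facet normal -0.219 0.962 0.165
  outer loop
   vertex 4.0 4.7 3.3
   vertex 2.4 4.8 0.6
   vertex 3.5 4.5 3.8
  endloop
 endfacet
 facet normal 0.808 -0.297 0.509
  outer loop
   vertex 4.0 4.7 3.3
   vertex 2.6 0.2 2.9
   vertex 4.3 0.2 0.2
  endloop
 endfacet
 facet normal 0.732 -0.283 0.619
  outer loop
   vertex 4.0 4.7 3.3
   vertex 3.5 4.5 3.8
   vertex 2.6 0.2 2.9
  endloop
 endfacet
 facet normal -0.324 -0.286 -0.902
  outer loop
   vertex 2.0 0.6 0.9
   vertex 0.4 4.3 0.3
   vertex 4.3 0.2 0.2
  endloop
 endfacet
 facet normal -0.911 -0.361 0.201
  outer loop
   vertex 2.0 0.6 0.9
   vertex 2.6 0.2 2.9
   vertex 0.4 4.3 0.3
  endloop
 endfacet
 facet normal -0.209 -0.969 -0.131
  outer loop
   vertex 2.0 0.6 0.9
   vertex 4.3 0.2 0.2
   vertex 2.6 0.2 2.9
  endloop
 endfacet
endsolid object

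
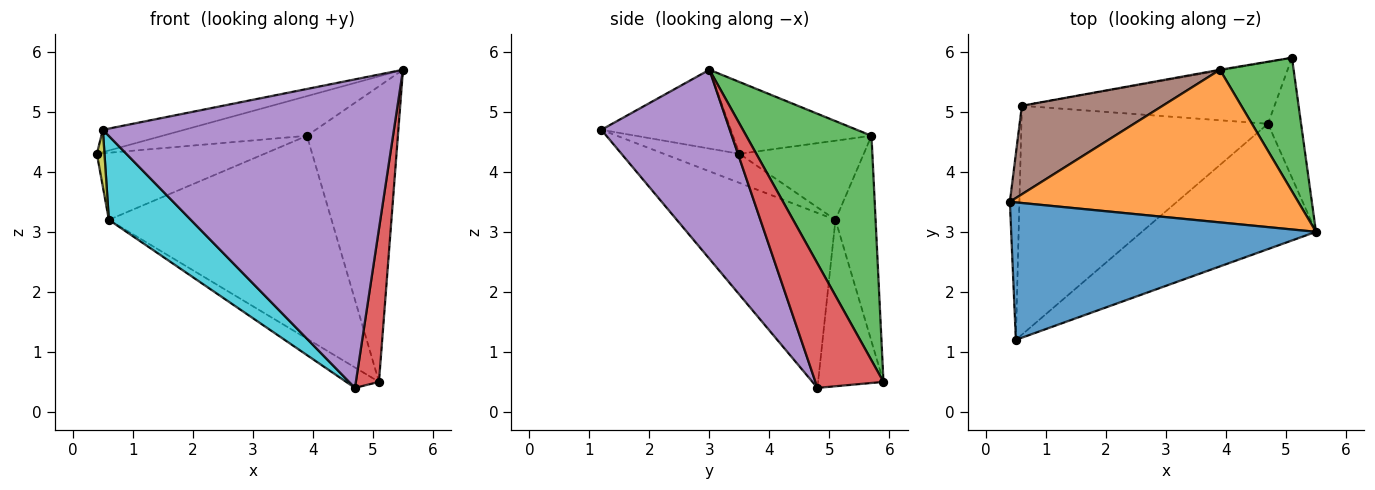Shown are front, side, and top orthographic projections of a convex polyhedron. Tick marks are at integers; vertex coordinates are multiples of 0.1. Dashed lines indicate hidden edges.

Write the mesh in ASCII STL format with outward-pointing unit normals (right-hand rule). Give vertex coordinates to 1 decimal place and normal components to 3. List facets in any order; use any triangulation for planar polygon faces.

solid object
 facet normal -0.247 0.156 0.956
  outer loop
   vertex 0.5 1.2 4.7
   vertex 5.5 3.0 5.7
   vertex 0.4 3.5 4.3
  endloop
 endfacet
 facet normal -0.234 0.244 0.941
  outer loop
   vertex 3.9 5.7 4.6
   vertex 0.4 3.5 4.3
   vertex 5.5 3.0 5.7
  endloop
 endfacet
 facet normal 0.782 0.568 0.257
  outer loop
   vertex 3.9 5.7 4.6
   vertex 5.5 3.0 5.7
   vertex 5.1 5.9 0.5
  endloop
 endfacet
 facet normal 0.918 -0.312 -0.244
  outer loop
   vertex 4.7 4.8 0.4
   vertex 5.1 5.9 0.5
   vertex 5.5 3.0 5.7
  endloop
 endfacet
 facet normal 0.378 -0.858 -0.348
  outer loop
   vertex 4.7 4.8 0.4
   vertex 5.5 3.0 5.7
   vertex 0.5 1.2 4.7
  endloop
 endfacet
 facet normal -0.409 0.551 0.727
  outer loop
   vertex 0.6 5.1 3.2
   vertex 0.4 3.5 4.3
   vertex 3.9 5.7 4.6
  endloop
 endfacet
 facet normal -0.177 0.984 -0.004
  outer loop
   vertex 0.6 5.1 3.2
   vertex 3.9 5.7 4.6
   vertex 5.1 5.9 0.5
  endloop
 endfacet
 facet normal -0.530 0.266 -0.805
  outer loop
   vertex 0.6 5.1 3.2
   vertex 5.1 5.9 0.5
   vertex 4.7 4.8 0.4
  endloop
 endfacet
 facet normal -0.946 -0.095 -0.310
  outer loop
   vertex 0.6 5.1 3.2
   vertex 0.5 1.2 4.7
   vertex 0.4 3.5 4.3
  endloop
 endfacet
 facet normal -0.555 -0.286 -0.781
  outer loop
   vertex 0.6 5.1 3.2
   vertex 4.7 4.8 0.4
   vertex 0.5 1.2 4.7
  endloop
 endfacet
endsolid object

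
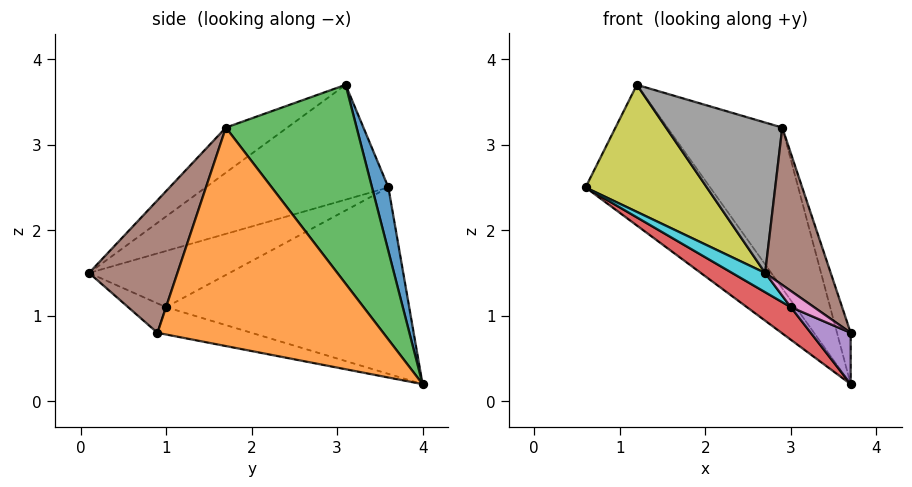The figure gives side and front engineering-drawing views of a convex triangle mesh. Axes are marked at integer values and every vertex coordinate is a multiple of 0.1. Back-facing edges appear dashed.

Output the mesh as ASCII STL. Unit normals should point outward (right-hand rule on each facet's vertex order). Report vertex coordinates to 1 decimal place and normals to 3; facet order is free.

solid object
 facet normal 0.123 0.936 0.329
  outer loop
   vertex 1.2 3.1 3.7
   vertex 3.7 4.0 0.2
   vertex 0.6 3.6 2.5
  endloop
 endfacet
 facet normal 0.953 0.058 0.298
  outer loop
   vertex 2.9 1.7 3.2
   vertex 3.7 0.9 0.8
   vertex 3.7 4.0 0.2
  endloop
 endfacet
 facet normal 0.614 0.539 0.577
  outer loop
   vertex 2.9 1.7 3.2
   vertex 3.7 4.0 0.2
   vertex 1.2 3.1 3.7
  endloop
 endfacet
 facet normal -0.584 -0.105 -0.805
  outer loop
   vertex 3.0 1.0 1.1
   vertex 0.6 3.6 2.5
   vertex 3.7 4.0 0.2
  endloop
 endfacet
 facet normal -0.409 -0.173 -0.896
  outer loop
   vertex 3.0 1.0 1.1
   vertex 3.7 4.0 0.2
   vertex 3.7 0.9 0.8
  endloop
 endfacet
 facet normal 0.728 -0.540 0.423
  outer loop
   vertex 2.7 0.1 1.5
   vertex 3.7 0.9 0.8
   vertex 2.9 1.7 3.2
  endloop
 endfacet
 facet normal -0.411 -0.252 -0.876
  outer loop
   vertex 2.7 0.1 1.5
   vertex 3.0 1.0 1.1
   vertex 3.7 0.9 0.8
  endloop
 endfacet
 facet normal -0.350 -0.661 0.664
  outer loop
   vertex 2.7 0.1 1.5
   vertex 2.9 1.7 3.2
   vertex 1.2 3.1 3.7
  endloop
 endfacet
 facet normal -0.819 -0.544 0.183
  outer loop
   vertex 2.7 0.1 1.5
   vertex 1.2 3.1 3.7
   vertex 0.6 3.6 2.5
  endloop
 endfacet
 facet normal -0.610 -0.143 -0.780
  outer loop
   vertex 2.7 0.1 1.5
   vertex 0.6 3.6 2.5
   vertex 3.0 1.0 1.1
  endloop
 endfacet
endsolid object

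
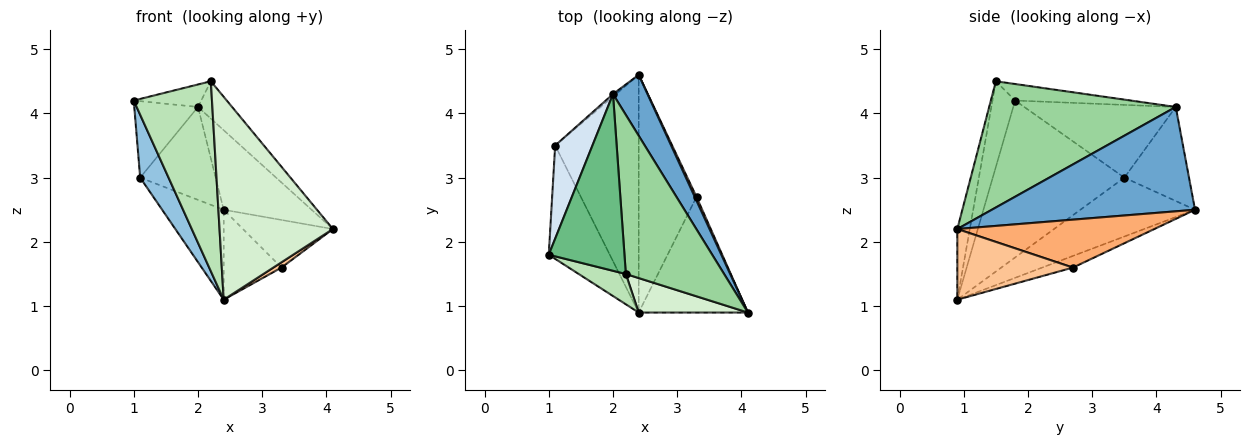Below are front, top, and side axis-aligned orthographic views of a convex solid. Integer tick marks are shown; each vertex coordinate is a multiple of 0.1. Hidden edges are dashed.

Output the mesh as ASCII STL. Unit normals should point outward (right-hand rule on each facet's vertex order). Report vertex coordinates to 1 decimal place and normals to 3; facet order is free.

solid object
 facet normal 0.878 0.380 0.291
  outer loop
   vertex 2.0 4.3 4.1
   vertex 4.1 0.9 2.2
   vertex 2.4 4.6 2.5
  endloop
 endfacet
 facet normal -0.914 -0.197 -0.355
  outer loop
   vertex 1.1 3.5 3.0
   vertex 2.4 0.9 1.1
   vertex 1.0 1.8 4.2
  endloop
 endfacet
 facet normal -0.550 0.295 -0.781
  outer loop
   vertex 1.1 3.5 3.0
   vertex 2.4 4.6 2.5
   vertex 2.4 0.9 1.1
  endloop
 endfacet
 facet normal -0.834 0.350 0.427
  outer loop
   vertex 1.1 3.5 3.0
   vertex 1.0 1.8 4.2
   vertex 2.0 4.3 4.1
  endloop
 endfacet
 facet normal -0.650 0.759 -0.020
  outer loop
   vertex 1.1 3.5 3.0
   vertex 2.0 4.3 4.1
   vertex 2.4 4.6 2.5
  endloop
 endfacet
 facet normal 0.909 0.415 0.033
  outer loop
   vertex 3.3 2.7 1.6
   vertex 2.4 4.6 2.5
   vertex 4.1 0.9 2.2
  endloop
 endfacet
 facet normal 0.543 -0.038 -0.839
  outer loop
   vertex 3.3 2.7 1.6
   vertex 4.1 0.9 2.2
   vertex 2.4 0.9 1.1
  endloop
 endfacet
 facet normal -0.185 0.348 -0.919
  outer loop
   vertex 3.3 2.7 1.6
   vertex 2.4 0.9 1.1
   vertex 2.4 4.6 2.5
  endloop
 endfacet
 facet normal -0.212 0.123 0.970
  outer loop
   vertex 2.2 1.5 4.5
   vertex 2.0 4.3 4.1
   vertex 1.0 1.8 4.2
  endloop
 endfacet
 facet normal 0.781 0.143 0.608
  outer loop
   vertex 2.2 1.5 4.5
   vertex 4.1 0.9 2.2
   vertex 2.0 4.3 4.1
  endloop
 endfacet
 facet normal -0.275 -0.949 0.151
  outer loop
   vertex 2.2 1.5 4.5
   vertex 1.0 1.8 4.2
   vertex 2.4 0.9 1.1
  endloop
 endfacet
 facet normal -0.108 -0.980 0.167
  outer loop
   vertex 2.2 1.5 4.5
   vertex 2.4 0.9 1.1
   vertex 4.1 0.9 2.2
  endloop
 endfacet
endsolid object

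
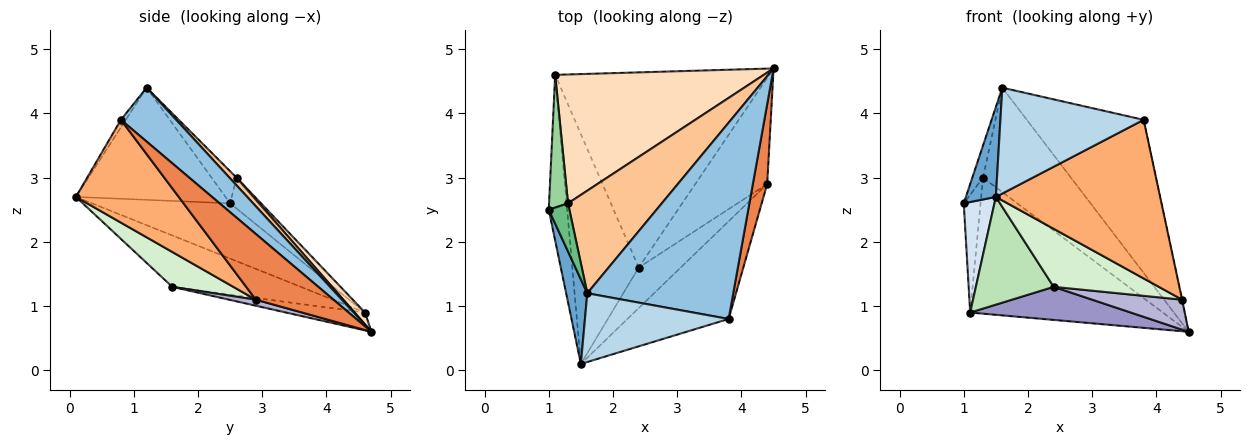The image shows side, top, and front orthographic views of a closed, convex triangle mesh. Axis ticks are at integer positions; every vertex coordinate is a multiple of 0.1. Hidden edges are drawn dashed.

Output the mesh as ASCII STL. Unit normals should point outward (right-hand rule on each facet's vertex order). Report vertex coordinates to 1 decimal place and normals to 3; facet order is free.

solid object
 facet normal -0.964 -0.193 0.182
  outer loop
   vertex 1.6 1.2 4.4
   vertex 1.0 2.5 2.6
   vertex 1.5 0.1 2.7
  endloop
 endfacet
 facet normal 0.279 0.590 0.757
  outer loop
   vertex 3.8 0.8 3.9
   vertex 4.5 4.7 0.6
   vertex 1.6 1.2 4.4
  endloop
 endfacet
 facet normal -0.029 -0.838 0.544
  outer loop
   vertex 3.8 0.8 3.9
   vertex 1.6 1.2 4.4
   vertex 1.5 0.1 2.7
  endloop
 endfacet
 facet normal -0.928 -0.206 -0.309
  outer loop
   vertex 1.1 4.6 0.9
   vertex 1.5 0.1 2.7
   vertex 1.0 2.5 2.6
  endloop
 endfacet
 facet normal 0.977 0.005 0.213
  outer loop
   vertex 4.4 2.9 1.1
   vertex 4.5 4.7 0.6
   vertex 3.8 0.8 3.9
  endloop
 endfacet
 facet normal 0.470 -0.751 -0.463
  outer loop
   vertex 4.4 2.9 1.1
   vertex 3.8 0.8 3.9
   vertex 1.5 0.1 2.7
  endloop
 endfacet
 facet normal 0.058 0.712 0.700
  outer loop
   vertex 1.3 2.6 3.0
   vertex 1.6 1.2 4.4
   vertex 4.5 4.7 0.6
  endloop
 endfacet
 facet normal 0.039 0.725 0.687
  outer loop
   vertex 1.3 2.6 3.0
   vertex 4.5 4.7 0.6
   vertex 1.1 4.6 0.9
  endloop
 endfacet
 facet normal -0.791 0.339 0.509
  outer loop
   vertex 1.3 2.6 3.0
   vertex 1.0 2.5 2.6
   vertex 1.6 1.2 4.4
  endloop
 endfacet
 facet normal -0.773 0.421 0.475
  outer loop
   vertex 1.3 2.6 3.0
   vertex 1.1 4.6 0.9
   vertex 1.0 2.5 2.6
  endloop
 endfacet
 facet normal -0.574 -0.348 -0.741
  outer loop
   vertex 2.4 1.6 1.3
   vertex 1.5 0.1 2.7
   vertex 1.1 4.6 0.9
  endloop
 endfacet
 facet normal 0.430 -0.740 -0.517
  outer loop
   vertex 2.4 1.6 1.3
   vertex 4.4 2.9 1.1
   vertex 1.5 0.1 2.7
  endloop
 endfacet
 facet normal -0.082 -0.166 -0.983
  outer loop
   vertex 2.4 1.6 1.3
   vertex 1.1 4.6 0.9
   vertex 4.5 4.7 0.6
  endloop
 endfacet
 facet normal 0.080 -0.271 -0.959
  outer loop
   vertex 2.4 1.6 1.3
   vertex 4.5 4.7 0.6
   vertex 4.4 2.9 1.1
  endloop
 endfacet
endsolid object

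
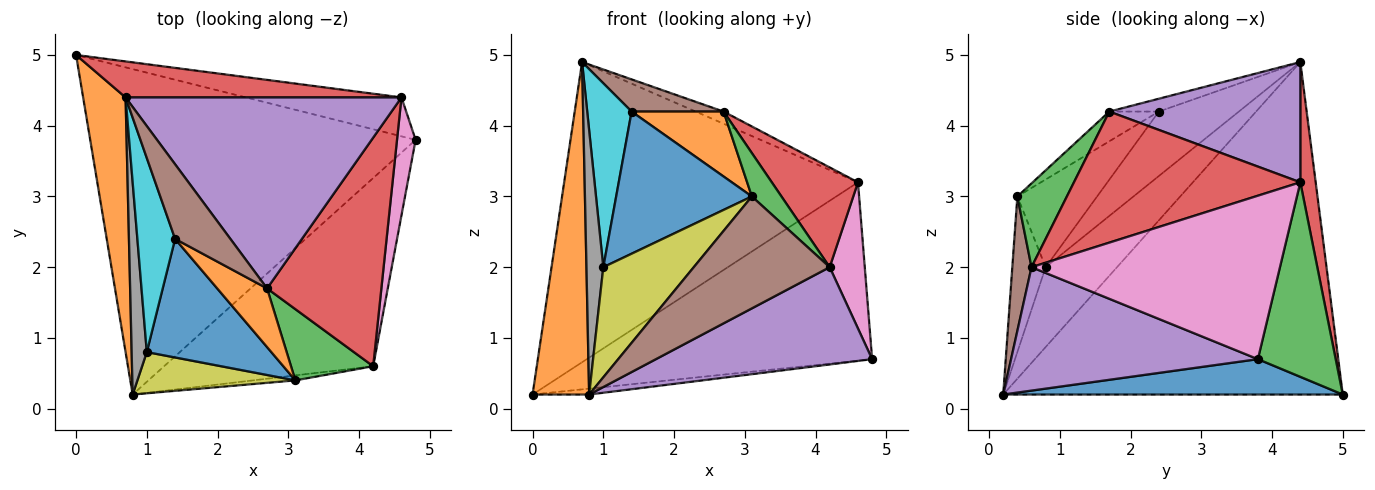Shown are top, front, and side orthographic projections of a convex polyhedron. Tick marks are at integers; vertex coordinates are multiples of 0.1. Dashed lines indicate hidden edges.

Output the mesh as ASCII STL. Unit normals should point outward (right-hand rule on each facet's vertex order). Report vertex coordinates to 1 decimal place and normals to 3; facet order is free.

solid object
 facet normal 0.108 0.018 -0.994
  outer loop
   vertex 0.8 0.2 0.2
   vertex 0.0 5.0 0.2
   vertex 4.8 3.8 0.7
  endloop
 endfacet
 facet normal -0.979 -0.163 0.125
  outer loop
   vertex 0.7 4.4 4.9
   vertex 0.0 5.0 0.2
   vertex 0.8 0.2 0.2
  endloop
 endfacet
 facet normal 0.257 0.944 -0.206
  outer loop
   vertex 4.6 4.4 3.2
   vertex 4.8 3.8 0.7
   vertex 0.0 5.0 0.2
  endloop
 endfacet
 facet normal 0.052 0.992 0.119
  outer loop
   vertex 4.6 4.4 3.2
   vertex 0.0 5.0 0.2
   vertex 0.7 4.4 4.9
  endloop
 endfacet
 facet normal 0.464 -0.407 -0.787
  outer loop
   vertex 4.2 0.6 2.0
   vertex 0.8 0.2 0.2
   vertex 4.8 3.8 0.7
  endloop
 endfacet
 facet normal 0.140 -0.989 -0.044
  outer loop
   vertex 4.2 0.6 2.0
   vertex 3.1 0.4 3.0
   vertex 0.8 0.2 0.2
  endloop
 endfacet
 facet normal 0.984 -0.139 0.112
  outer loop
   vertex 4.2 0.6 2.0
   vertex 4.8 3.8 0.7
   vertex 4.6 4.4 3.2
  endloop
 endfacet
 facet normal -0.957 -0.226 0.182
  outer loop
   vertex 1.0 0.8 2.0
   vertex 0.7 4.4 4.9
   vertex 0.8 0.2 0.2
  endloop
 endfacet
 facet normal -0.326 -0.885 0.331
  outer loop
   vertex 1.0 0.8 2.0
   vertex 0.8 0.2 0.2
   vertex 3.1 0.4 3.0
  endloop
 endfacet
 facet normal -0.778 -0.432 0.456
  outer loop
   vertex 1.4 2.4 4.2
   vertex 0.7 4.4 4.9
   vertex 1.0 0.8 2.0
  endloop
 endfacet
 facet normal -0.411 -0.700 0.584
  outer loop
   vertex 1.4 2.4 4.2
   vertex 1.0 0.8 2.0
   vertex 3.1 0.4 3.0
  endloop
 endfacet
 facet normal -0.371 -0.689 0.623
  outer loop
   vertex 2.7 1.7 4.2
   vertex 1.4 2.4 4.2
   vertex 3.1 0.4 3.0
  endloop
 endfacet
 facet normal 0.657 -0.392 0.644
  outer loop
   vertex 2.7 1.7 4.2
   vertex 3.1 0.4 3.0
   vertex 4.2 0.6 2.0
  endloop
 endfacet
 facet normal 0.724 -0.276 0.632
  outer loop
   vertex 2.7 1.7 4.2
   vertex 4.2 0.6 2.0
   vertex 4.6 4.4 3.2
  endloop
 endfacet
 facet normal 0.399 0.058 0.915
  outer loop
   vertex 2.7 1.7 4.2
   vertex 4.6 4.4 3.2
   vertex 0.7 4.4 4.9
  endloop
 endfacet
 facet normal -0.209 -0.387 0.898
  outer loop
   vertex 2.7 1.7 4.2
   vertex 0.7 4.4 4.9
   vertex 1.4 2.4 4.2
  endloop
 endfacet
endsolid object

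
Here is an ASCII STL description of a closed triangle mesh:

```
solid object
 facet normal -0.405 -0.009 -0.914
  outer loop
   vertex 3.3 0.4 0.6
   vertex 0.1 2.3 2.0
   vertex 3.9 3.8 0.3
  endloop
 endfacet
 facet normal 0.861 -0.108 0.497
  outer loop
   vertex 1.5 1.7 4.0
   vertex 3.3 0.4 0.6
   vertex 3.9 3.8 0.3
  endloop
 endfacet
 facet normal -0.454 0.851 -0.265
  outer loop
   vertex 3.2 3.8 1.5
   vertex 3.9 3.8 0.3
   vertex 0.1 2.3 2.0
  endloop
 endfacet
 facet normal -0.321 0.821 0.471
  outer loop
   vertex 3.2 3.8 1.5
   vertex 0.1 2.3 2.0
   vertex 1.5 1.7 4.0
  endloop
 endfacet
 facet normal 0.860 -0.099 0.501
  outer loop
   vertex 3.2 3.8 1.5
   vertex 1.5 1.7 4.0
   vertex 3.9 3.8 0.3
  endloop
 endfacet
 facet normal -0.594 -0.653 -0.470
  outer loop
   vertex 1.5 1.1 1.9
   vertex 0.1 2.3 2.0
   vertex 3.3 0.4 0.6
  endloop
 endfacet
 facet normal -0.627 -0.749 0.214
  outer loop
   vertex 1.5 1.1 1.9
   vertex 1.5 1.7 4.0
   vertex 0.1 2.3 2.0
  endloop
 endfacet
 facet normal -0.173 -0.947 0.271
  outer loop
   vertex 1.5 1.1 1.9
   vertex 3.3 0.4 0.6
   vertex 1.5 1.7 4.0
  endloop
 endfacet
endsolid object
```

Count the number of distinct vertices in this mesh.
6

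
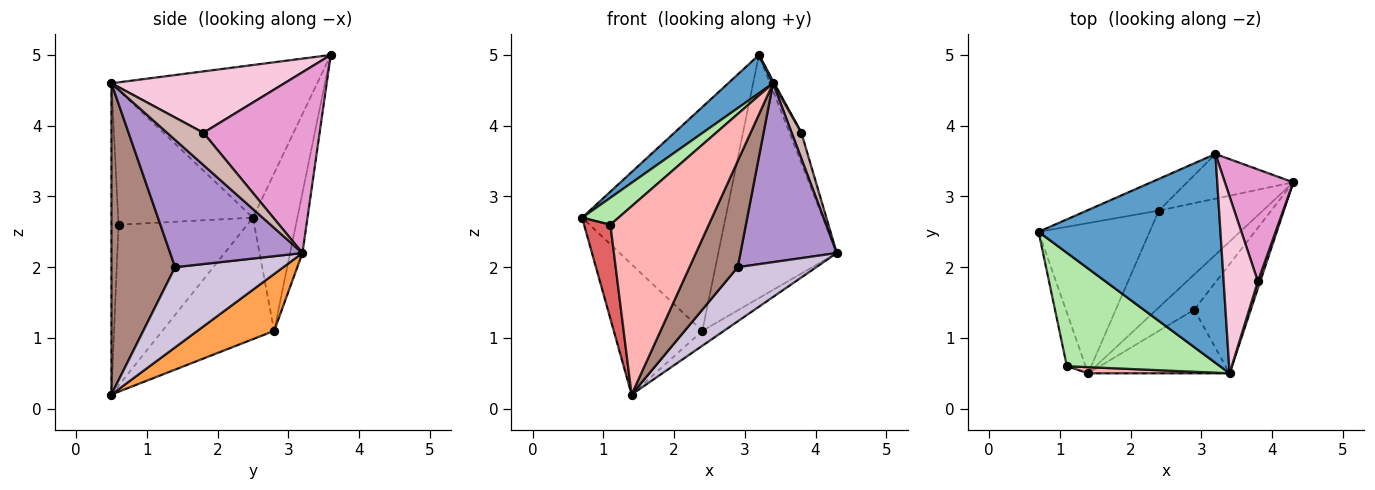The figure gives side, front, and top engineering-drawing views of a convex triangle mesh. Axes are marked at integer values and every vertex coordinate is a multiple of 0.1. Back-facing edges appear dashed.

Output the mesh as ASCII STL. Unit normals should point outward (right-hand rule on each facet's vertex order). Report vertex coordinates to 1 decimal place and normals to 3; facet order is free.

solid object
 facet normal -0.637 -0.139 0.759
  outer loop
   vertex 3.2 3.6 5.0
   vertex 0.7 2.5 2.7
   vertex 3.4 0.5 4.6
  endloop
 endfacet
 facet normal -0.637 0.505 -0.582
  outer loop
   vertex 2.4 2.8 1.1
   vertex 1.4 0.5 0.2
   vertex 0.7 2.5 2.7
  endloop
 endfacet
 facet normal 0.475 0.134 -0.870
  outer loop
   vertex 2.4 2.8 1.1
   vertex 4.3 3.2 2.2
   vertex 1.4 0.5 0.2
  endloop
 endfacet
 facet normal -0.293 0.947 -0.134
  outer loop
   vertex 2.4 2.8 1.1
   vertex 0.7 2.5 2.7
   vertex 3.2 3.6 5.0
  endloop
 endfacet
 facet normal -0.102 0.978 -0.180
  outer loop
   vertex 2.4 2.8 1.1
   vertex 3.2 3.6 5.0
   vertex 4.3 3.2 2.2
  endloop
 endfacet
 facet normal -0.650 -0.176 0.739
  outer loop
   vertex 1.1 0.6 2.6
   vertex 3.4 0.5 4.6
   vertex 0.7 2.5 2.7
  endloop
 endfacet
 facet normal -0.973 -0.199 -0.113
  outer loop
   vertex 1.1 0.6 2.6
   vertex 0.7 2.5 2.7
   vertex 1.4 0.5 0.2
  endloop
 endfacet
 facet normal -0.072 -0.997 0.033
  outer loop
   vertex 1.1 0.6 2.6
   vertex 1.4 0.5 0.2
   vertex 3.4 0.5 4.6
  endloop
 endfacet
 facet normal 0.761 -0.554 -0.338
  outer loop
   vertex 2.9 1.4 2.0
   vertex 4.3 3.2 2.2
   vertex 3.4 0.5 4.6
  endloop
 endfacet
 facet normal 0.756 -0.549 -0.356
  outer loop
   vertex 2.9 1.4 2.0
   vertex 1.4 0.5 0.2
   vertex 4.3 3.2 2.2
  endloop
 endfacet
 facet normal 0.749 -0.568 -0.341
  outer loop
   vertex 2.9 1.4 2.0
   vertex 3.4 0.5 4.6
   vertex 1.4 0.5 0.2
  endloop
 endfacet
 facet normal 0.963 -0.258 0.070
  outer loop
   vertex 3.8 1.8 3.9
   vertex 3.4 0.5 4.6
   vertex 4.3 3.2 2.2
  endloop
 endfacet
 facet normal 0.931 0.095 0.352
  outer loop
   vertex 3.8 1.8 3.9
   vertex 4.3 3.2 2.2
   vertex 3.2 3.6 5.0
  endloop
 endfacet
 facet normal 0.873 -0.006 0.487
  outer loop
   vertex 3.8 1.8 3.9
   vertex 3.2 3.6 5.0
   vertex 3.4 0.5 4.6
  endloop
 endfacet
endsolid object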